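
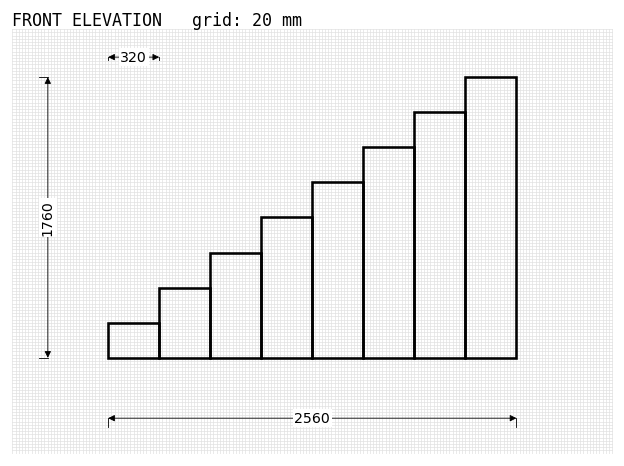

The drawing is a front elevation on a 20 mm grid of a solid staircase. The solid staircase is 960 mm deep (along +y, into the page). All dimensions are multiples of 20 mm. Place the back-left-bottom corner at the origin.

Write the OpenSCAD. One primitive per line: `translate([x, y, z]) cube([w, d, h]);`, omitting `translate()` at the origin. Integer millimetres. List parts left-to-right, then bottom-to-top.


cube([320, 960, 220]);
translate([320, 0, 0]) cube([320, 960, 440]);
translate([640, 0, 0]) cube([320, 960, 660]);
translate([960, 0, 0]) cube([320, 960, 880]);
translate([1280, 0, 0]) cube([320, 960, 1100]);
translate([1600, 0, 0]) cube([320, 960, 1320]);
translate([1920, 0, 0]) cube([320, 960, 1540]);
translate([2240, 0, 0]) cube([320, 960, 1760]);


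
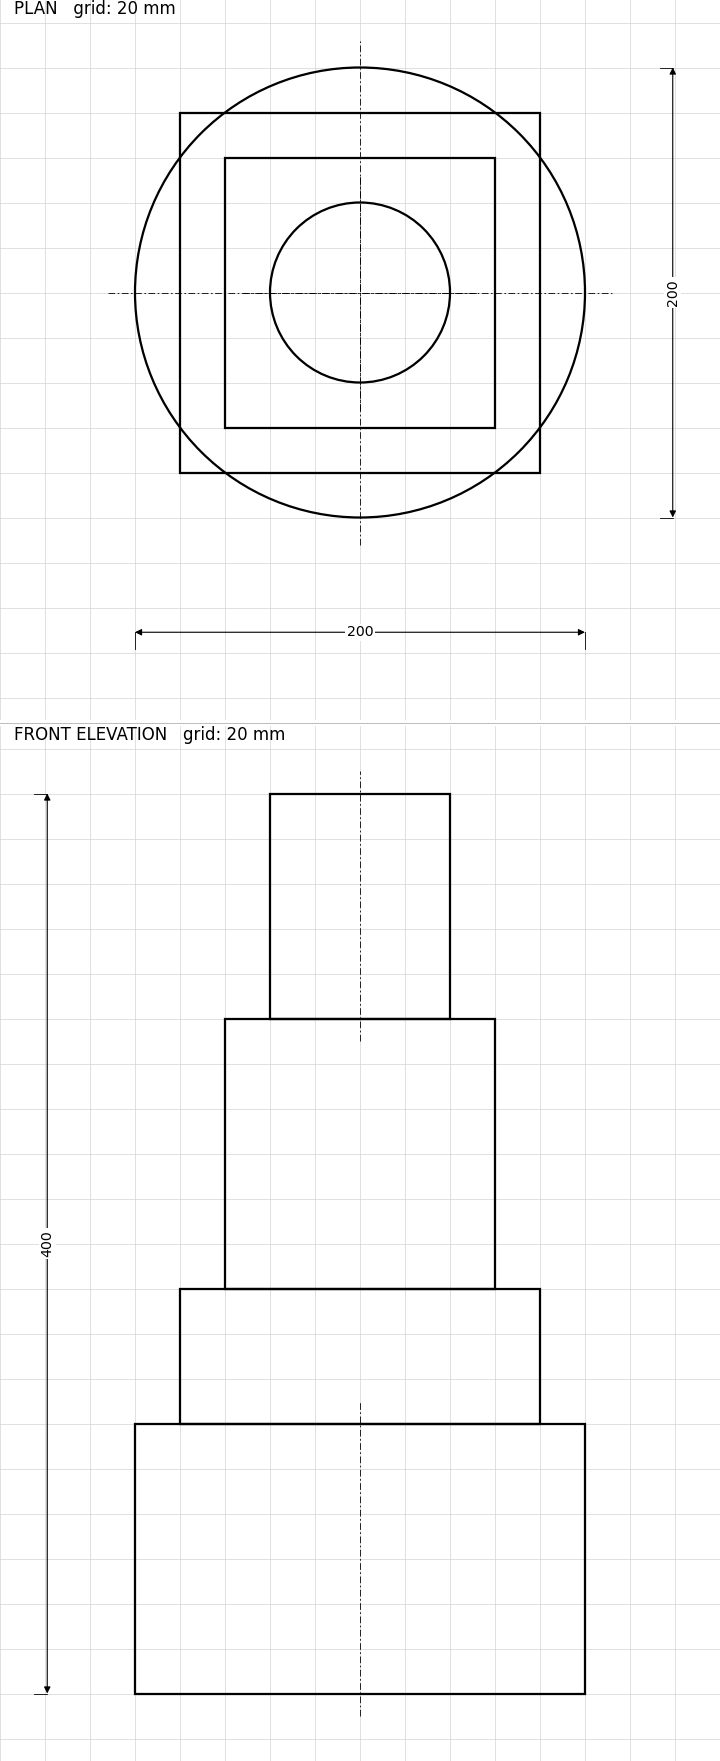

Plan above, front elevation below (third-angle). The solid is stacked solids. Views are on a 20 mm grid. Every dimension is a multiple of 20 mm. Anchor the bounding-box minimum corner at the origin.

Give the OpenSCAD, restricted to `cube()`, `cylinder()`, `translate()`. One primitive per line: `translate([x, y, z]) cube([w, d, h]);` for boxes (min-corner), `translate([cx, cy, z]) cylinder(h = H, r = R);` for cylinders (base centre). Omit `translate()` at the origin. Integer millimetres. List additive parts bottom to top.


translate([100, 100, 0]) cylinder(h = 120, r = 100);
translate([20, 20, 120]) cube([160, 160, 60]);
translate([40, 40, 180]) cube([120, 120, 120]);
translate([100, 100, 300]) cylinder(h = 100, r = 40);


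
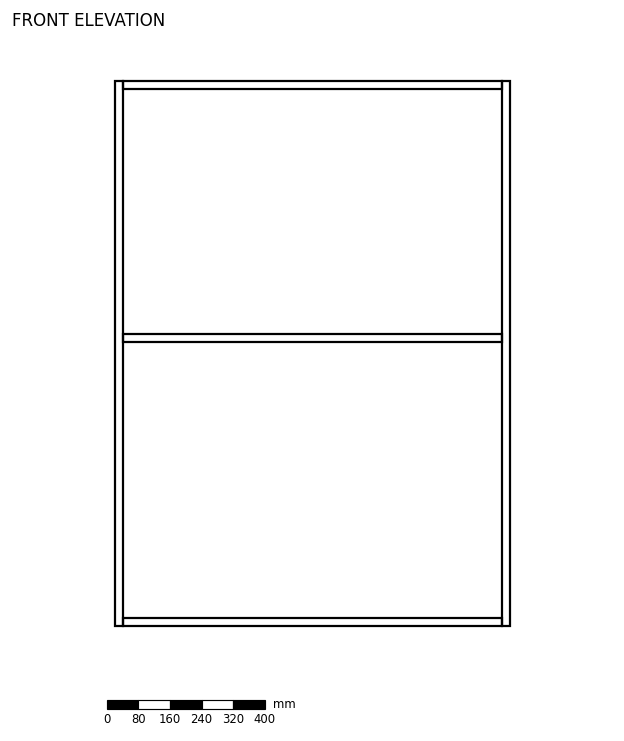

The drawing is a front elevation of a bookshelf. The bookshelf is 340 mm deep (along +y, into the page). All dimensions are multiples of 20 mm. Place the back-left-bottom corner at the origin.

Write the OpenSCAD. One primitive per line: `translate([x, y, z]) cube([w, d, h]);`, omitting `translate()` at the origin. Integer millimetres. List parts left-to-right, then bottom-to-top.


cube([20, 340, 1380]);
translate([20, 0, 0]) cube([960, 340, 20]);
translate([20, 0, 720]) cube([960, 340, 20]);
translate([20, 0, 1360]) cube([960, 340, 20]);
translate([980, 0, 0]) cube([20, 340, 1380]);


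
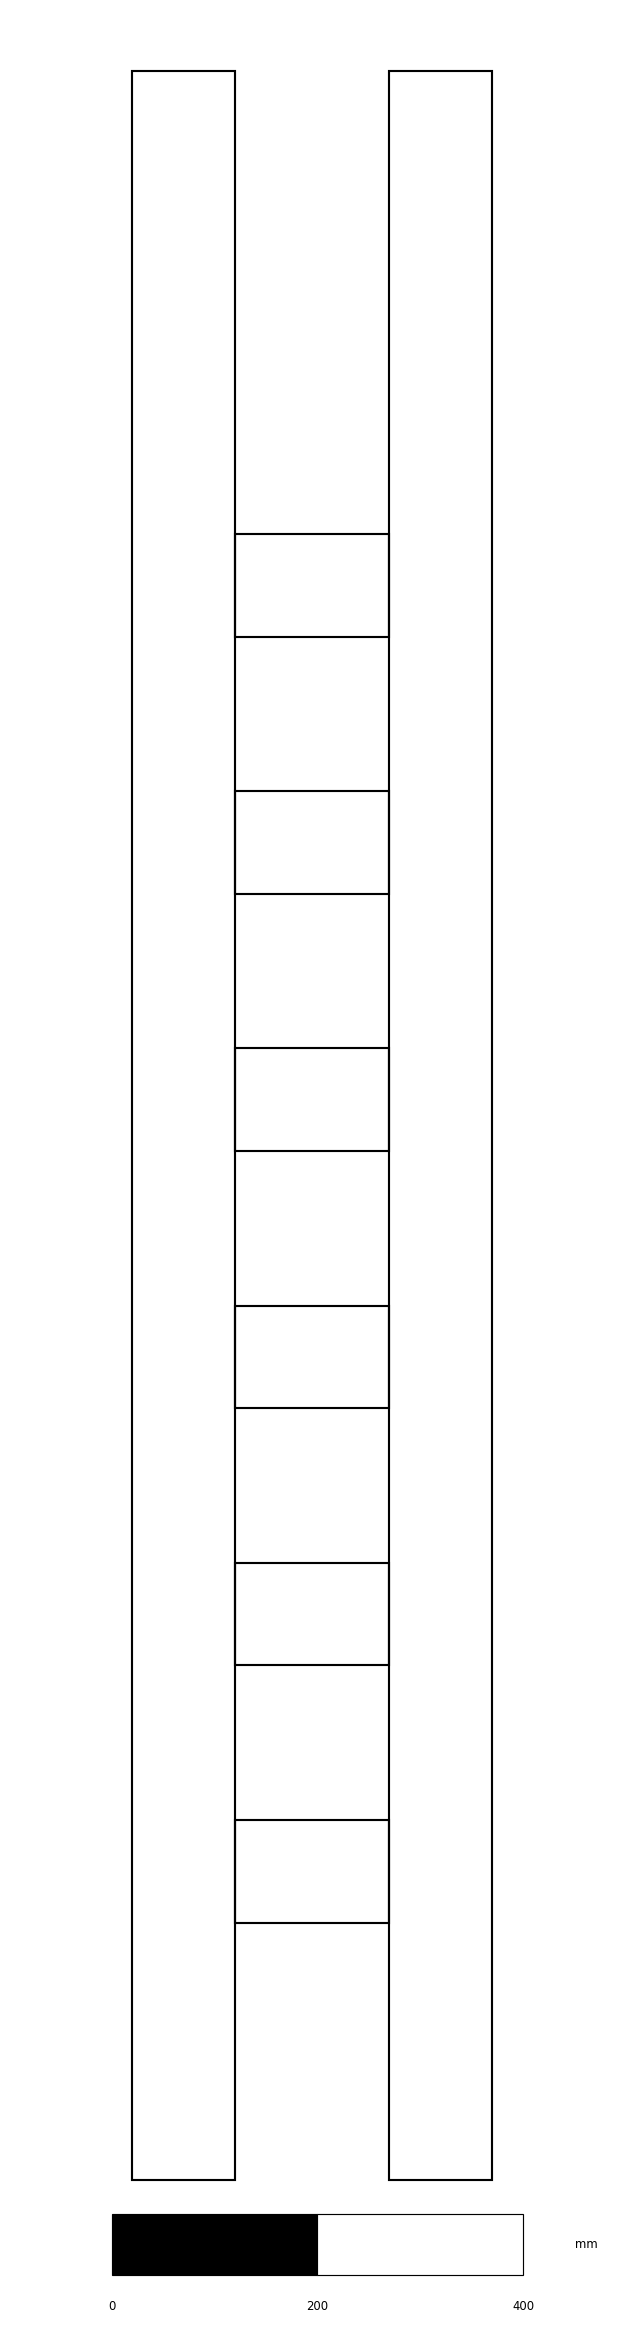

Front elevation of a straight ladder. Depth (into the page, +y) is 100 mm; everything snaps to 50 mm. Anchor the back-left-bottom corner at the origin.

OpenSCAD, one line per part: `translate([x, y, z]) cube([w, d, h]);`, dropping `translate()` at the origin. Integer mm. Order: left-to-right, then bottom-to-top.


cube([100, 100, 2050]);
translate([100, 0, 250]) cube([150, 100, 100]);
translate([100, 0, 500]) cube([150, 100, 100]);
translate([100, 0, 750]) cube([150, 100, 100]);
translate([100, 0, 1000]) cube([150, 100, 100]);
translate([100, 0, 1250]) cube([150, 100, 100]);
translate([100, 0, 1500]) cube([150, 100, 100]);
translate([250, 0, 0]) cube([100, 100, 2050]);


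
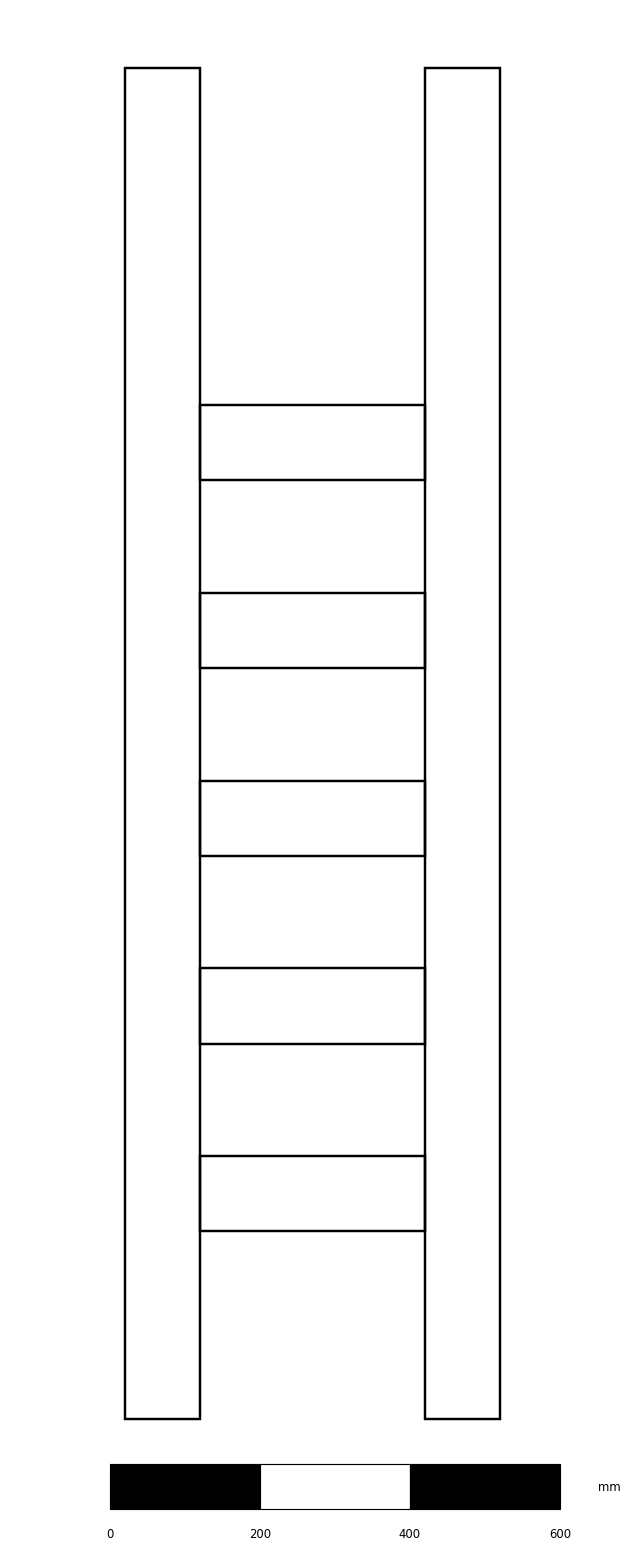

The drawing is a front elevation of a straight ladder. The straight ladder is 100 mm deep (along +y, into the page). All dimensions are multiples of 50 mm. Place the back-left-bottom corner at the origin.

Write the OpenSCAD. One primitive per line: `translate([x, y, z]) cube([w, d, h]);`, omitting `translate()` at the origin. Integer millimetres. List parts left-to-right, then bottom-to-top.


cube([100, 100, 1800]);
translate([100, 0, 250]) cube([300, 100, 100]);
translate([100, 0, 500]) cube([300, 100, 100]);
translate([100, 0, 750]) cube([300, 100, 100]);
translate([100, 0, 1000]) cube([300, 100, 100]);
translate([100, 0, 1250]) cube([300, 100, 100]);
translate([400, 0, 0]) cube([100, 100, 1800]);


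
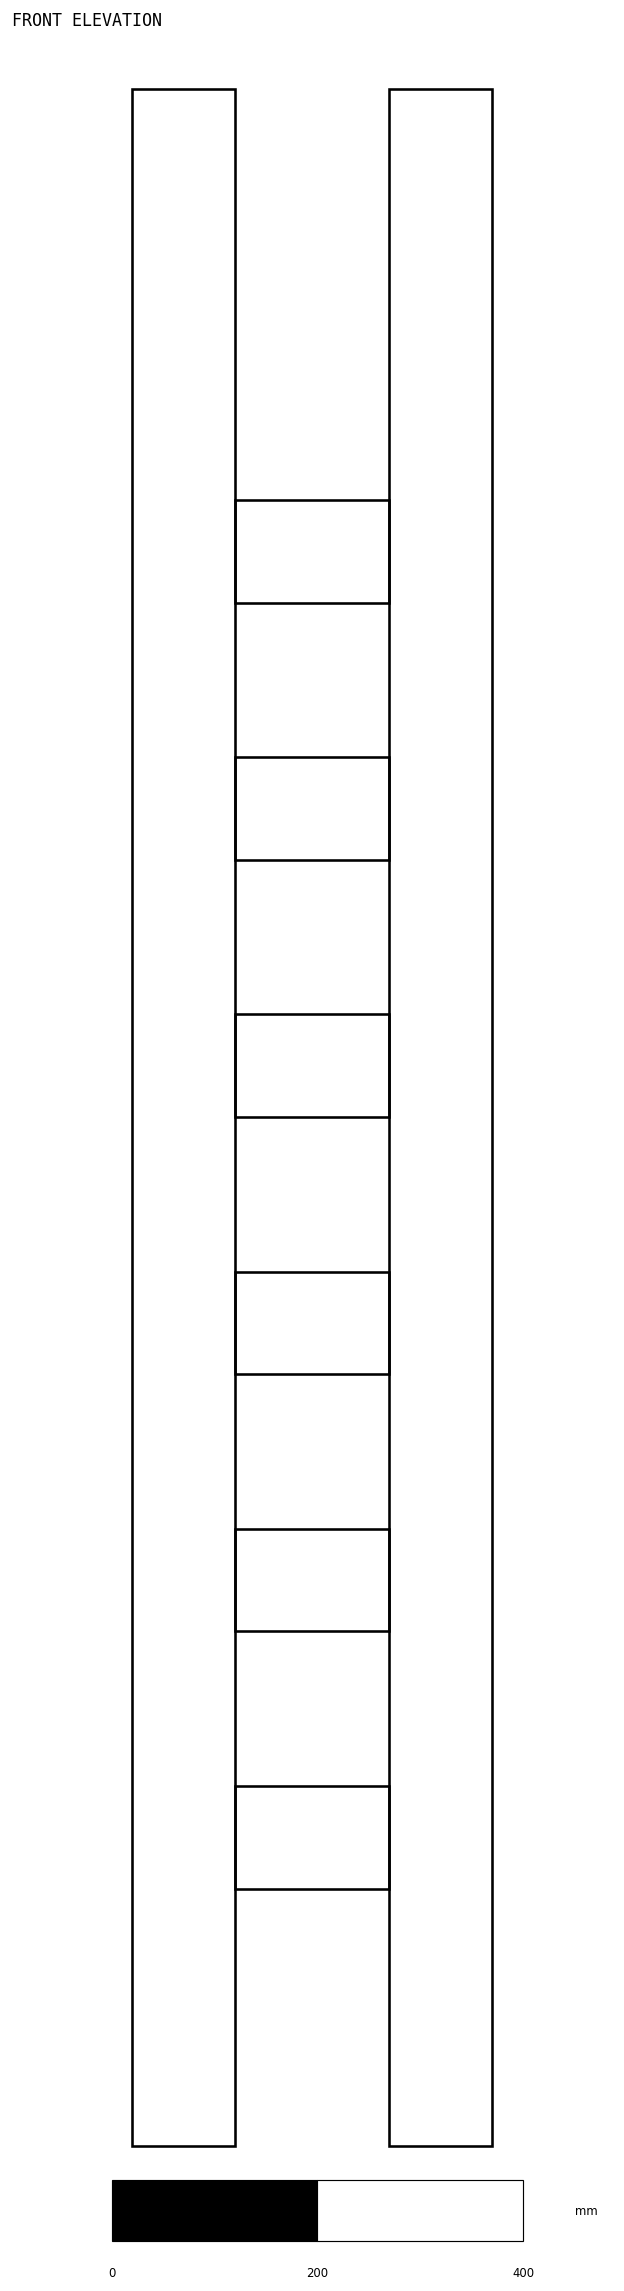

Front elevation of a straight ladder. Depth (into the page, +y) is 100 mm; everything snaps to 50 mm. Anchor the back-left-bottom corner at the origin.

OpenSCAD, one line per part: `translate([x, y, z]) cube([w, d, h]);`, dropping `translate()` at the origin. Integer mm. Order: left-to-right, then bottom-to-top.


cube([100, 100, 2000]);
translate([100, 0, 250]) cube([150, 100, 100]);
translate([100, 0, 500]) cube([150, 100, 100]);
translate([100, 0, 750]) cube([150, 100, 100]);
translate([100, 0, 1000]) cube([150, 100, 100]);
translate([100, 0, 1250]) cube([150, 100, 100]);
translate([100, 0, 1500]) cube([150, 100, 100]);
translate([250, 0, 0]) cube([100, 100, 2000]);


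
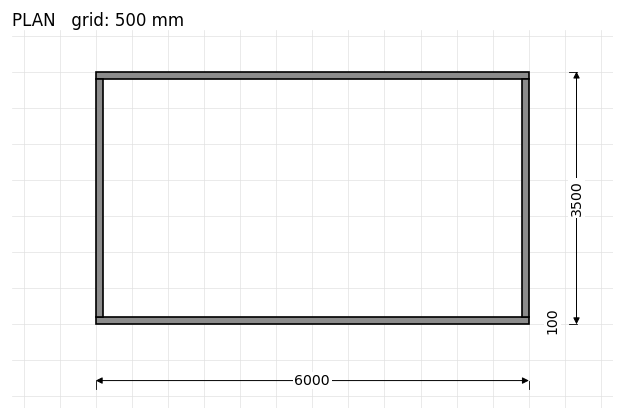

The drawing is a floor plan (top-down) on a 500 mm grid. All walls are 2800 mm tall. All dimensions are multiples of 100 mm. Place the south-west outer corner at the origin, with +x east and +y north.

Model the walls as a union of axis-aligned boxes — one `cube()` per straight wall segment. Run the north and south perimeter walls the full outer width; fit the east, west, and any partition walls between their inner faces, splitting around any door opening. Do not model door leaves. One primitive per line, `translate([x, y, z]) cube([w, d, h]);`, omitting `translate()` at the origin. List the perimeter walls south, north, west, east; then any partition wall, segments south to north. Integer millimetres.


cube([6000, 100, 2800]);
translate([0, 3400, 0]) cube([6000, 100, 2800]);
translate([0, 100, 0]) cube([100, 3300, 2800]);
translate([5900, 100, 0]) cube([100, 3300, 2800]);


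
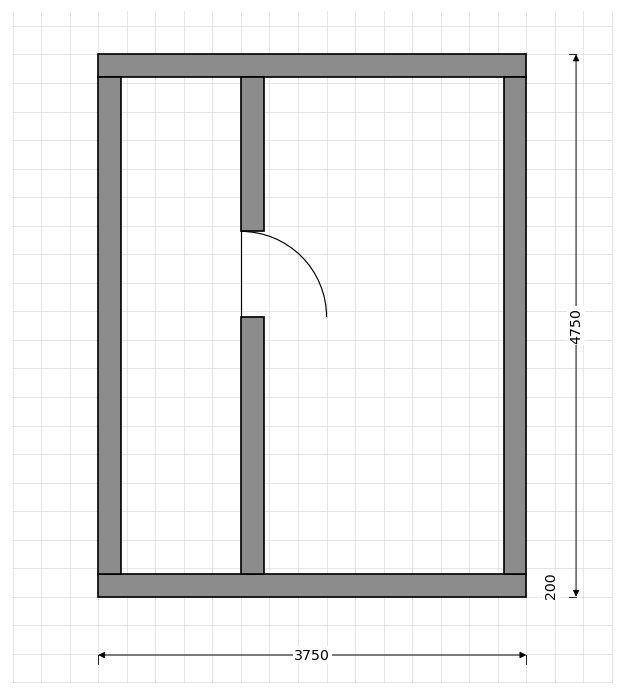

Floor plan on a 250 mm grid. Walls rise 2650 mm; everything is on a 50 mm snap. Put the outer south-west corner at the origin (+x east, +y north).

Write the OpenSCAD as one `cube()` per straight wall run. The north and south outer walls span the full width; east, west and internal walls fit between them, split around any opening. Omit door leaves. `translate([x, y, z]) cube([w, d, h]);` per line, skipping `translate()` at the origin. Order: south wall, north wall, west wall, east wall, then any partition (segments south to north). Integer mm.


cube([3750, 200, 2650]);
translate([0, 4550, 0]) cube([3750, 200, 2650]);
translate([0, 200, 0]) cube([200, 4350, 2650]);
translate([3550, 200, 0]) cube([200, 4350, 2650]);
translate([1250, 200, 0]) cube([200, 2250, 2650]);
translate([1250, 3200, 0]) cube([200, 1350, 2650]);


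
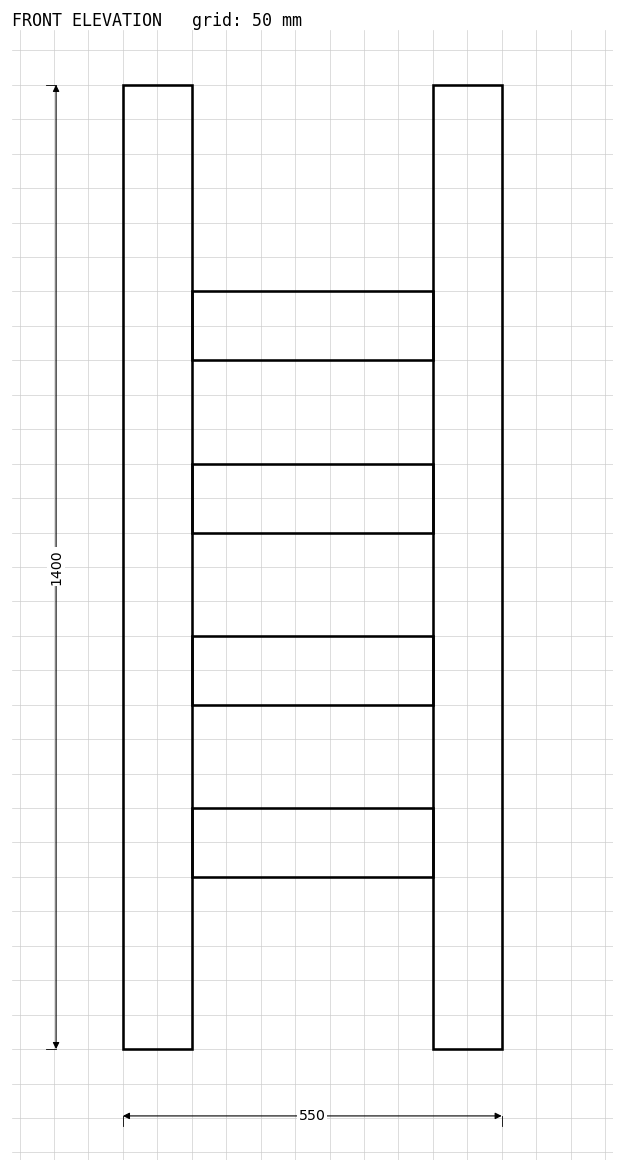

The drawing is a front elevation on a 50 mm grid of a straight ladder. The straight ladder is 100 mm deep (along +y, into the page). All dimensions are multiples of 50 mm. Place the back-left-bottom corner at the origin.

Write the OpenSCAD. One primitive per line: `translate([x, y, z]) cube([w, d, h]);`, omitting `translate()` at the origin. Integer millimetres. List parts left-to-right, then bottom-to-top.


cube([100, 100, 1400]);
translate([100, 0, 250]) cube([350, 100, 100]);
translate([100, 0, 500]) cube([350, 100, 100]);
translate([100, 0, 750]) cube([350, 100, 100]);
translate([100, 0, 1000]) cube([350, 100, 100]);
translate([450, 0, 0]) cube([100, 100, 1400]);


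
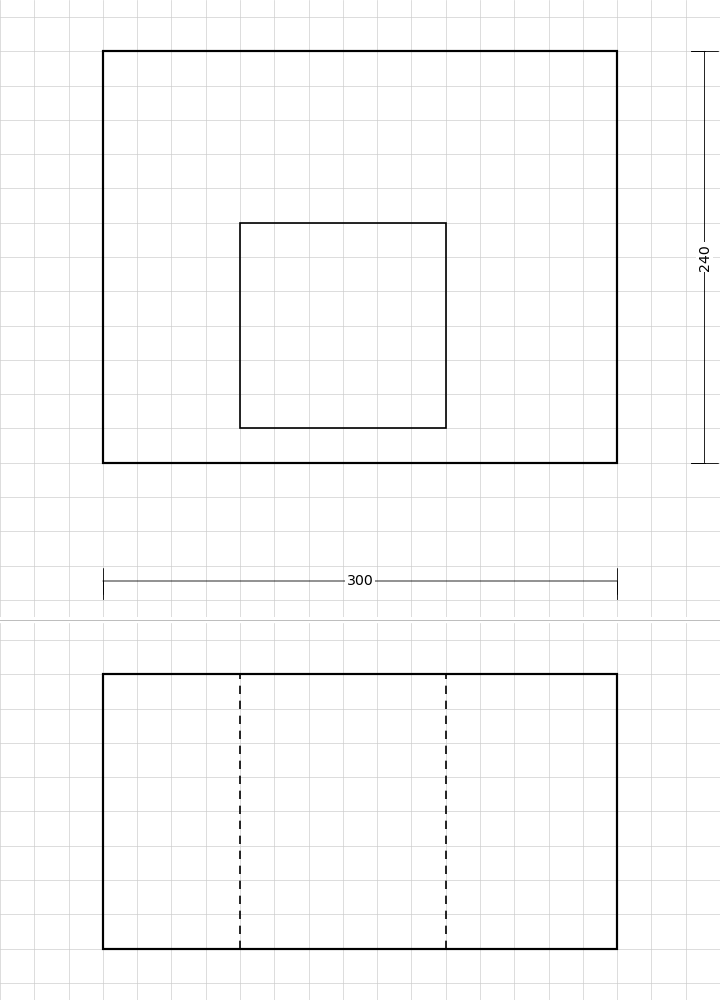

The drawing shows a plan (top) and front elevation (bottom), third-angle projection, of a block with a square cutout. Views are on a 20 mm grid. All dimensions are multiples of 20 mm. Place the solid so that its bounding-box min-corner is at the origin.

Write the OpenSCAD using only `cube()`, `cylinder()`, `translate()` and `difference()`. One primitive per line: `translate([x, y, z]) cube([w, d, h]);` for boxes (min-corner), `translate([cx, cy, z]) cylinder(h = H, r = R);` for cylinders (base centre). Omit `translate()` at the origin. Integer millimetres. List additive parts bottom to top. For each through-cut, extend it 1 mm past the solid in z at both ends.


difference() {
  cube([300, 240, 160]);
  translate([80, 20, -1]) cube([120, 120, 162]);
}


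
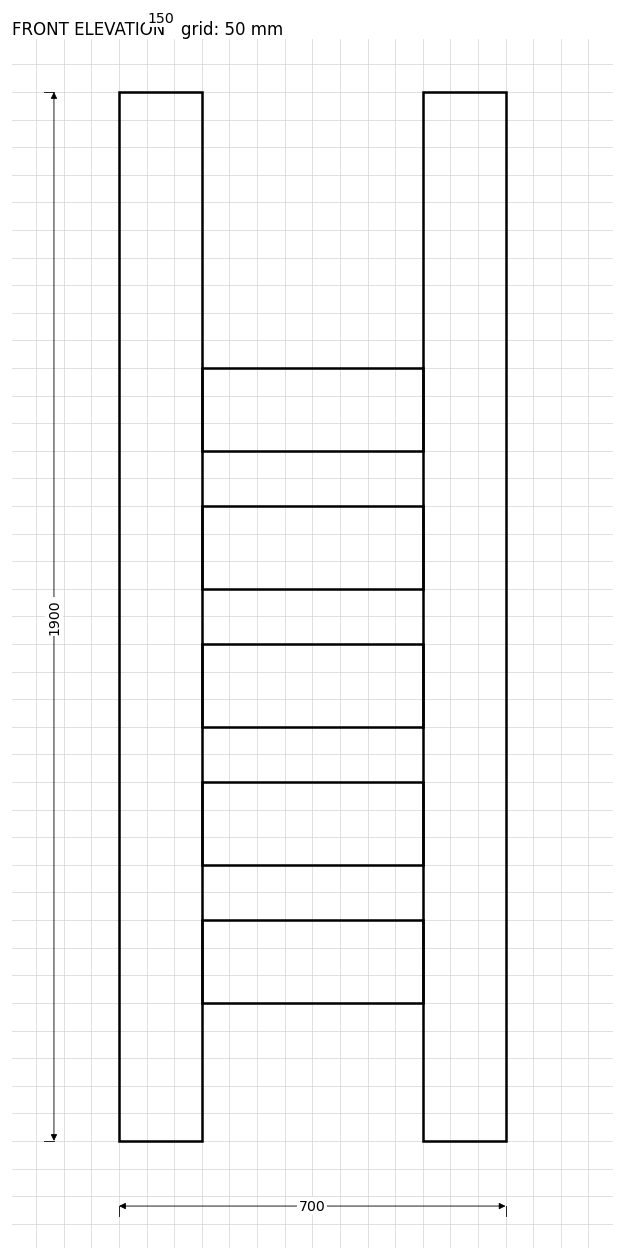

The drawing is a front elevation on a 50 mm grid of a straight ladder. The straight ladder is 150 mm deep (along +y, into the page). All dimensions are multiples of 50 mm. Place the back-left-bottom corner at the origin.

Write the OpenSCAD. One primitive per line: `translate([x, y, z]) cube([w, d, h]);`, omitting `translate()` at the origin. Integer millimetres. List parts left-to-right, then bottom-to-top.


cube([150, 150, 1900]);
translate([150, 0, 250]) cube([400, 150, 150]);
translate([150, 0, 500]) cube([400, 150, 150]);
translate([150, 0, 750]) cube([400, 150, 150]);
translate([150, 0, 1000]) cube([400, 150, 150]);
translate([150, 0, 1250]) cube([400, 150, 150]);
translate([550, 0, 0]) cube([150, 150, 1900]);


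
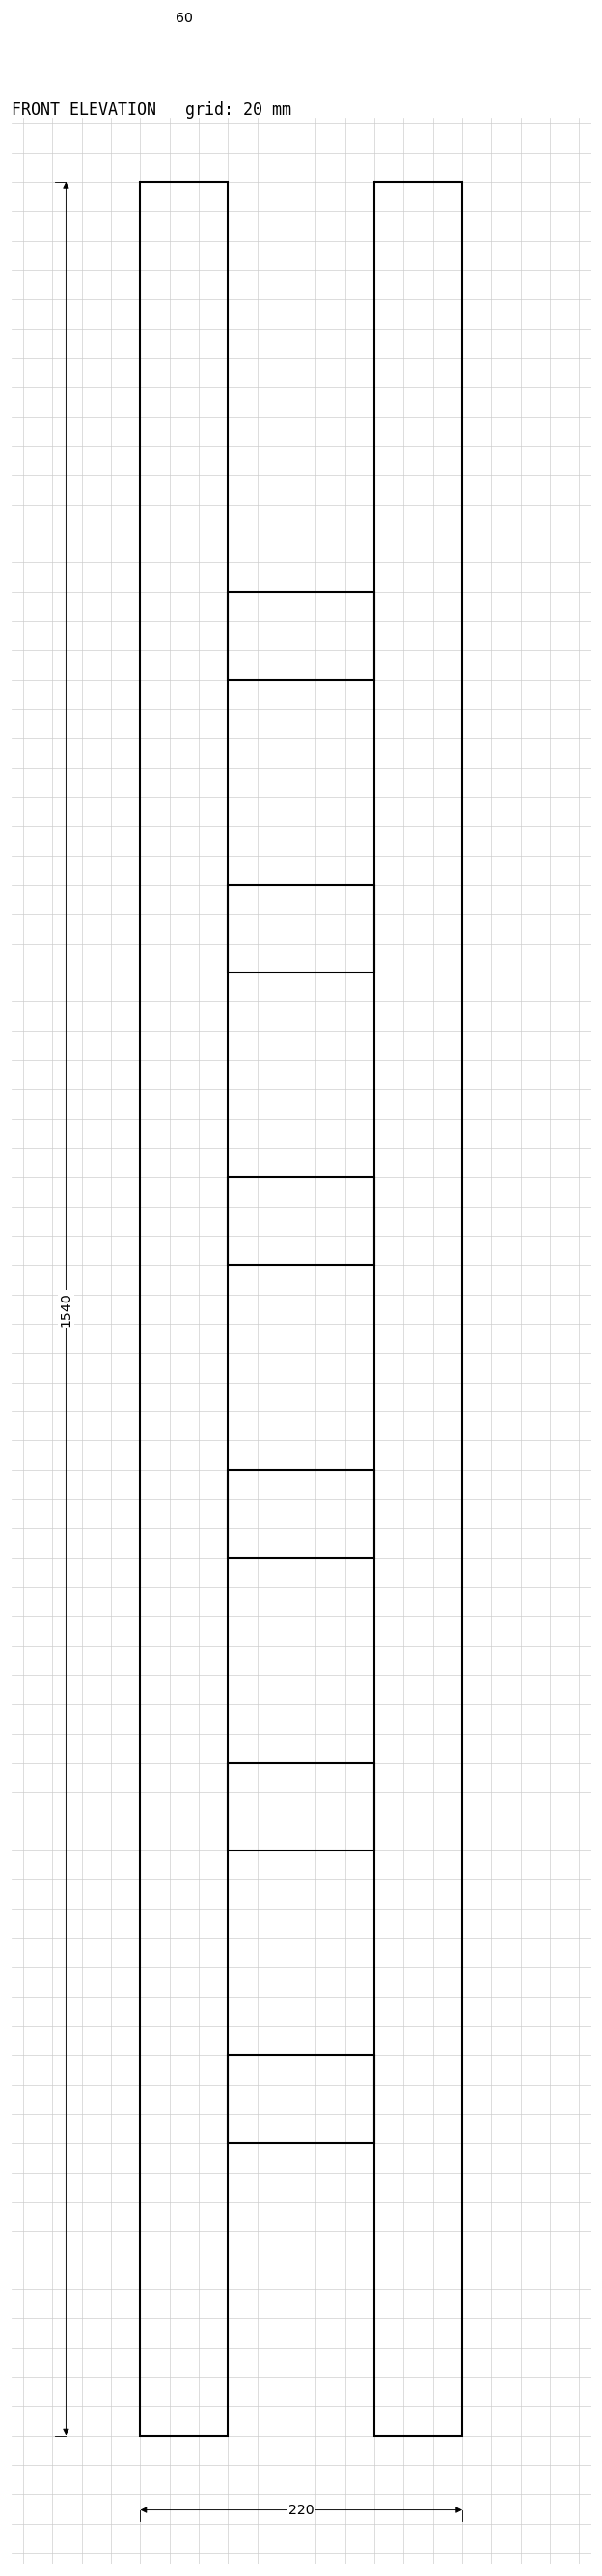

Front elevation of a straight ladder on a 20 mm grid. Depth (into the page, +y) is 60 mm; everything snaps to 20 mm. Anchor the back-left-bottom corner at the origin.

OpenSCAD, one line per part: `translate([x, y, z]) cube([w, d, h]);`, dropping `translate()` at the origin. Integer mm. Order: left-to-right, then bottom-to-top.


cube([60, 60, 1540]);
translate([60, 0, 200]) cube([100, 60, 60]);
translate([60, 0, 400]) cube([100, 60, 60]);
translate([60, 0, 600]) cube([100, 60, 60]);
translate([60, 0, 800]) cube([100, 60, 60]);
translate([60, 0, 1000]) cube([100, 60, 60]);
translate([60, 0, 1200]) cube([100, 60, 60]);
translate([160, 0, 0]) cube([60, 60, 1540]);


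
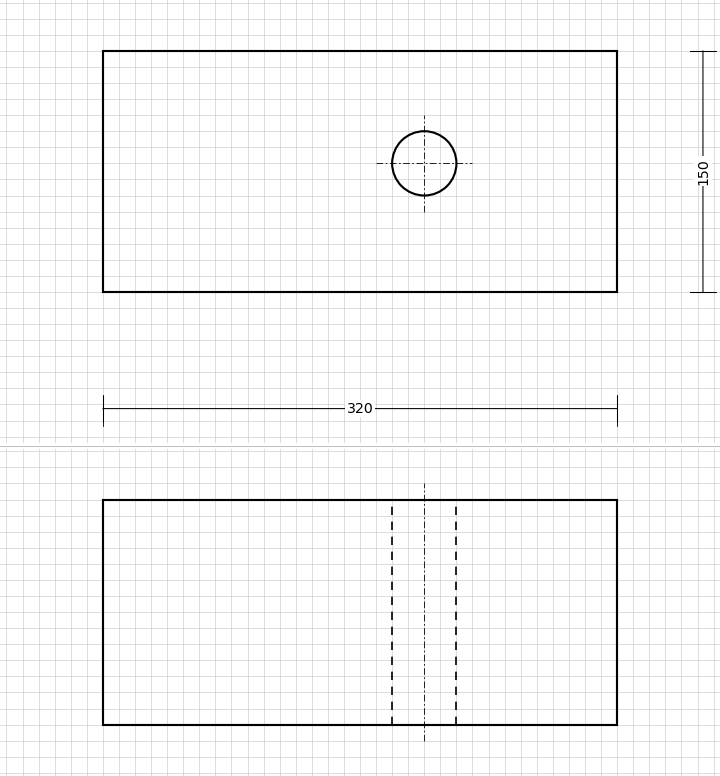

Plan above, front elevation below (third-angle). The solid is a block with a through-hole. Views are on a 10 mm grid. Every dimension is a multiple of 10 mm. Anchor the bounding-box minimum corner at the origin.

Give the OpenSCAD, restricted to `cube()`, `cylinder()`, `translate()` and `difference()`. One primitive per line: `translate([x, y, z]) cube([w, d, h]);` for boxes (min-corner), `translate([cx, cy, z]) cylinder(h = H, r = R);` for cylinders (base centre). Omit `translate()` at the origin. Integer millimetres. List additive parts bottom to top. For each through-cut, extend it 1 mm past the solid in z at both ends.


difference() {
  cube([320, 150, 140]);
  translate([200, 80, -1]) cylinder(h = 142, r = 20);
}


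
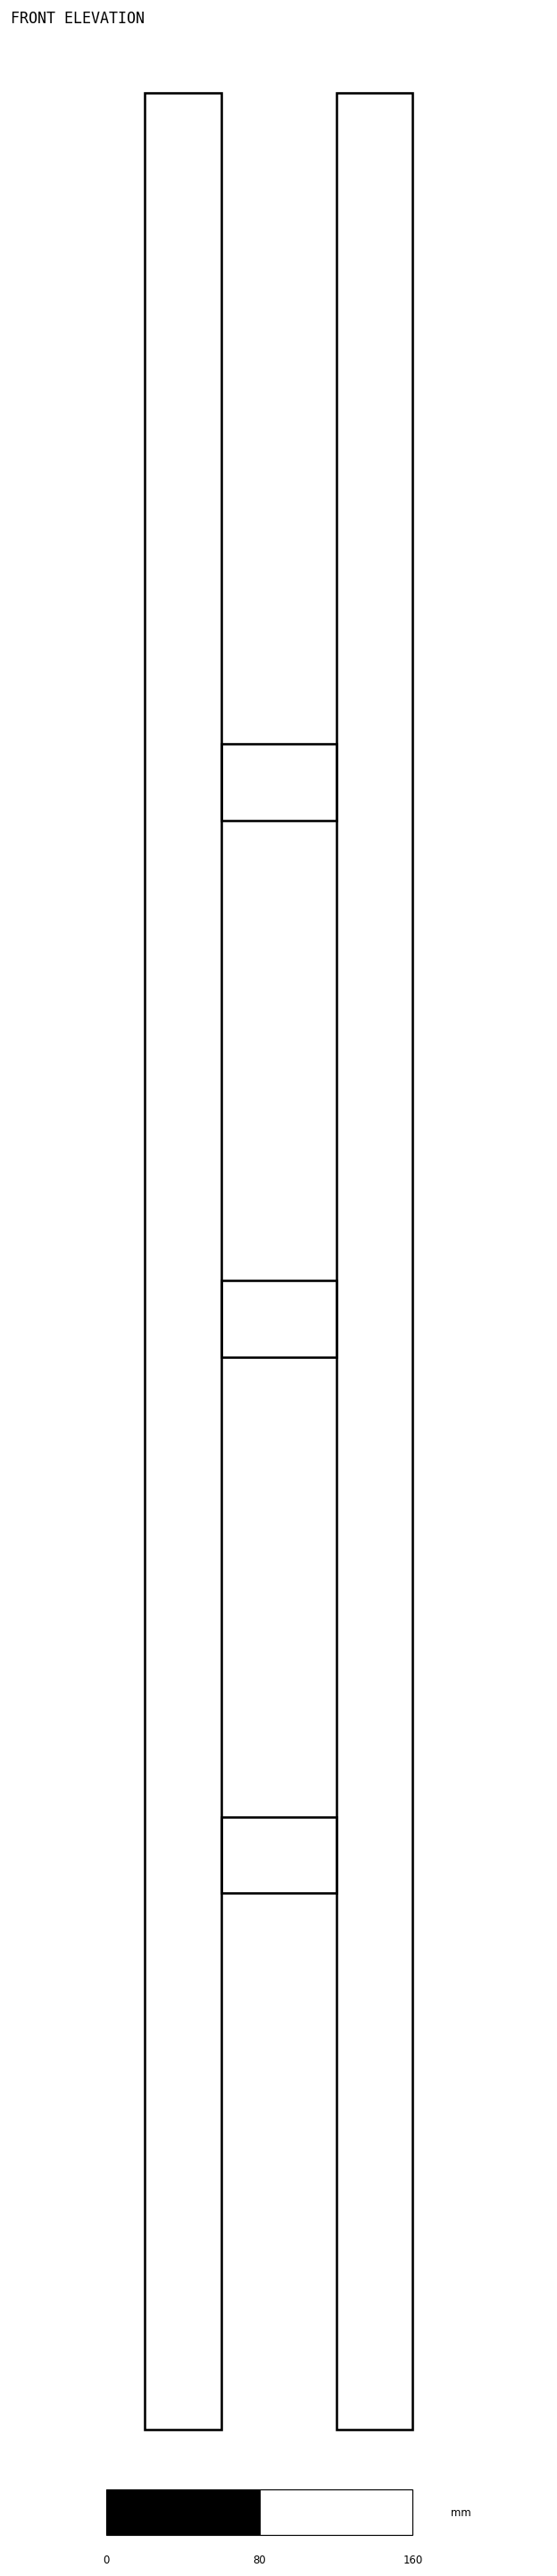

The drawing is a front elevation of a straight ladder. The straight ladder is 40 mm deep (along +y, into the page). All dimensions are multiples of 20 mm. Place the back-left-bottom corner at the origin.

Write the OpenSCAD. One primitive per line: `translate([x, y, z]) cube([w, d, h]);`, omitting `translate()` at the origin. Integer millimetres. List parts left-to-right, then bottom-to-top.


cube([40, 40, 1220]);
translate([40, 0, 280]) cube([60, 40, 40]);
translate([40, 0, 560]) cube([60, 40, 40]);
translate([40, 0, 840]) cube([60, 40, 40]);
translate([100, 0, 0]) cube([40, 40, 1220]);


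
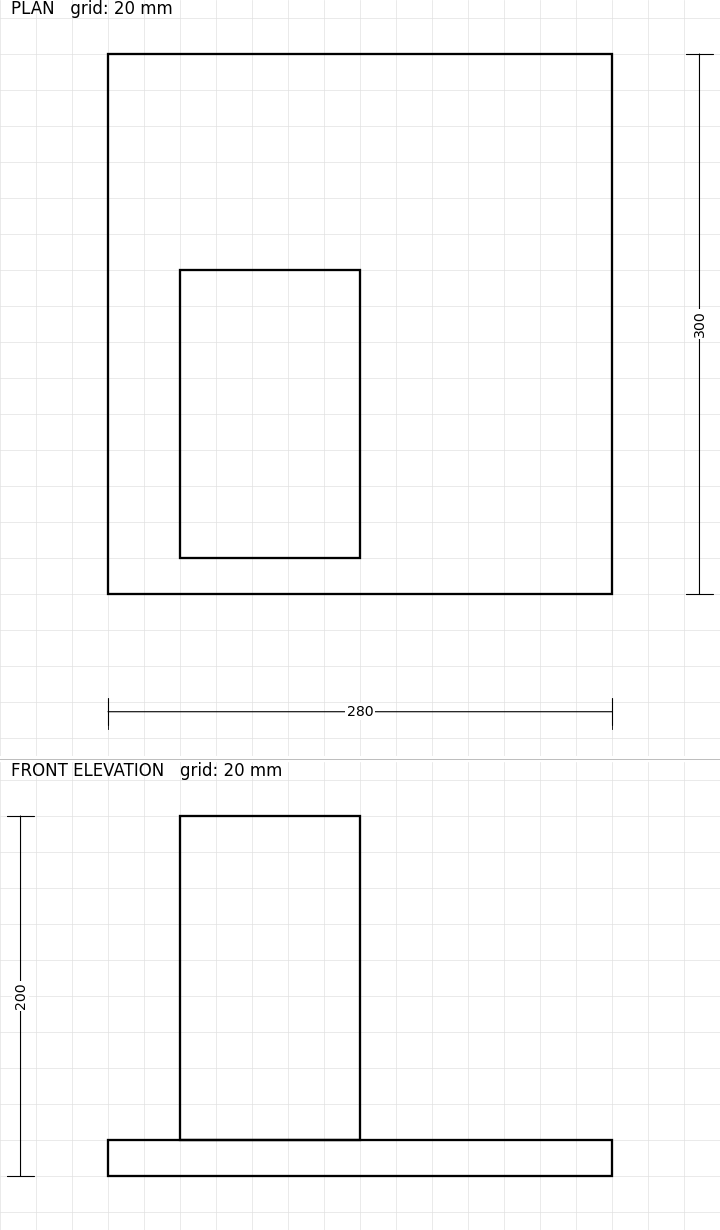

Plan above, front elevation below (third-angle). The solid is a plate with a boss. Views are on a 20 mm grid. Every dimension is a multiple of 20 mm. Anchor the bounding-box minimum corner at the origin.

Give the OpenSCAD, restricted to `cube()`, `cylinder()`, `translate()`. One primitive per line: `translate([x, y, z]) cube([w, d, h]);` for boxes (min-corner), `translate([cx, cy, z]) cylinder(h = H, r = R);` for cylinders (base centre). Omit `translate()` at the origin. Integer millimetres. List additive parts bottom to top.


cube([280, 300, 20]);
translate([40, 20, 20]) cube([100, 160, 180]);


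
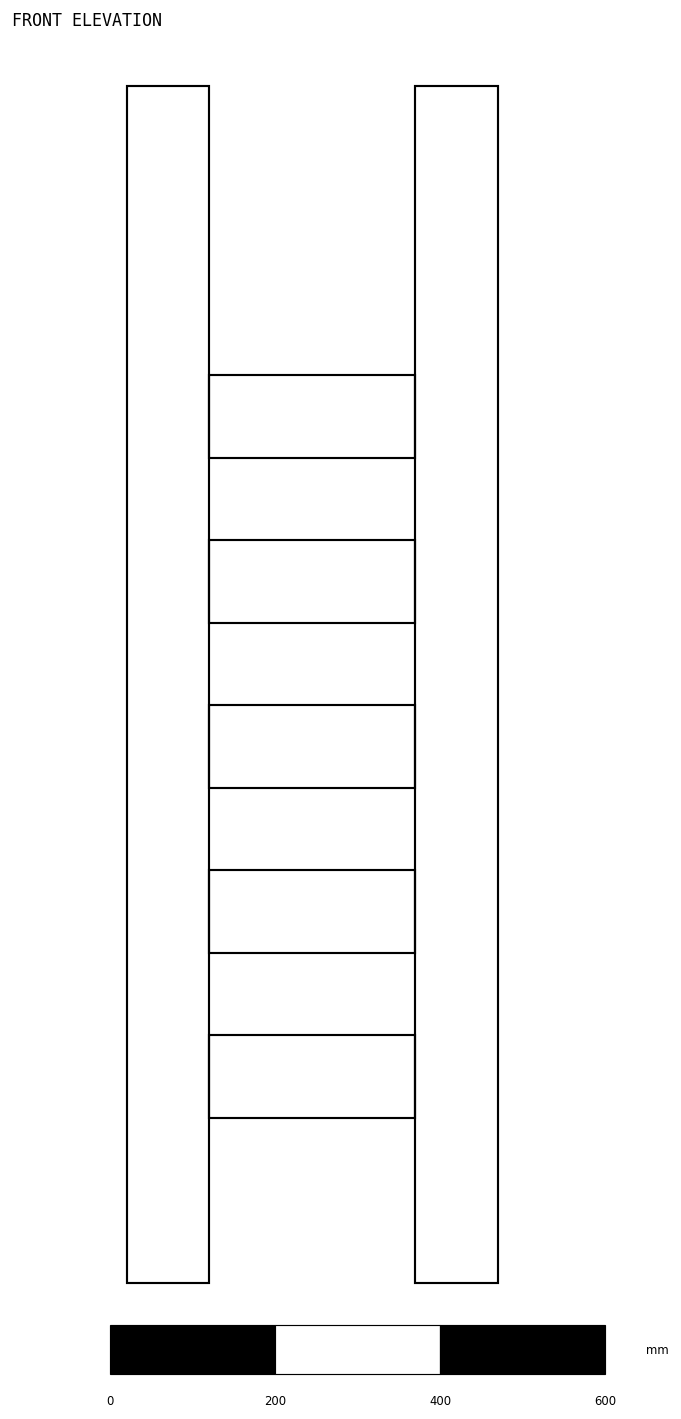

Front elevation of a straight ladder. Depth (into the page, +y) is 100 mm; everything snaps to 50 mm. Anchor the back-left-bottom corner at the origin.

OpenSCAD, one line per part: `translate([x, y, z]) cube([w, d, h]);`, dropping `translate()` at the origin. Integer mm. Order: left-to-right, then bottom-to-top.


cube([100, 100, 1450]);
translate([100, 0, 200]) cube([250, 100, 100]);
translate([100, 0, 400]) cube([250, 100, 100]);
translate([100, 0, 600]) cube([250, 100, 100]);
translate([100, 0, 800]) cube([250, 100, 100]);
translate([100, 0, 1000]) cube([250, 100, 100]);
translate([350, 0, 0]) cube([100, 100, 1450]);


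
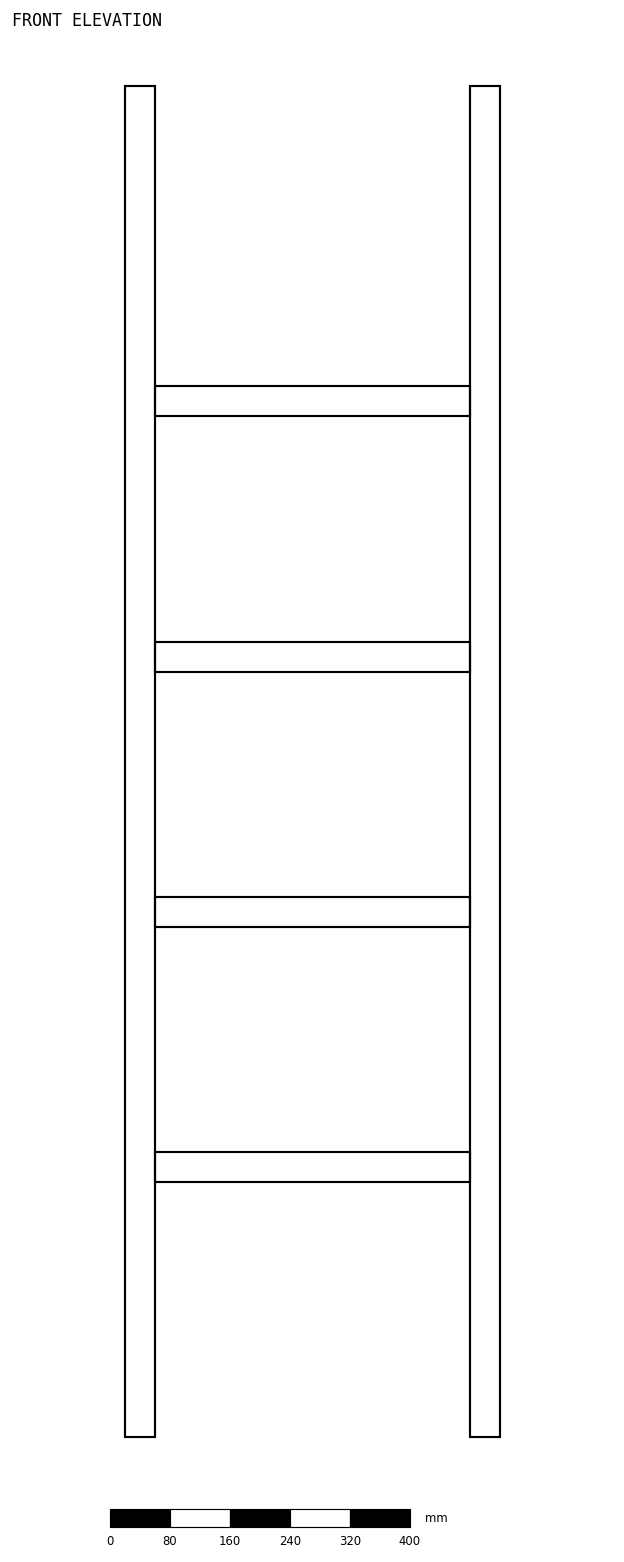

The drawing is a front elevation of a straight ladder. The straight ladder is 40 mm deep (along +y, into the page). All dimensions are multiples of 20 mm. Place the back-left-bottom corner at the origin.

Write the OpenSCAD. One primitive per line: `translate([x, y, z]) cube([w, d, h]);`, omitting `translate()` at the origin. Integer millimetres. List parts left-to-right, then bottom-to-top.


cube([40, 40, 1800]);
translate([40, 0, 340]) cube([420, 40, 40]);
translate([40, 0, 680]) cube([420, 40, 40]);
translate([40, 0, 1020]) cube([420, 40, 40]);
translate([40, 0, 1360]) cube([420, 40, 40]);
translate([460, 0, 0]) cube([40, 40, 1800]);


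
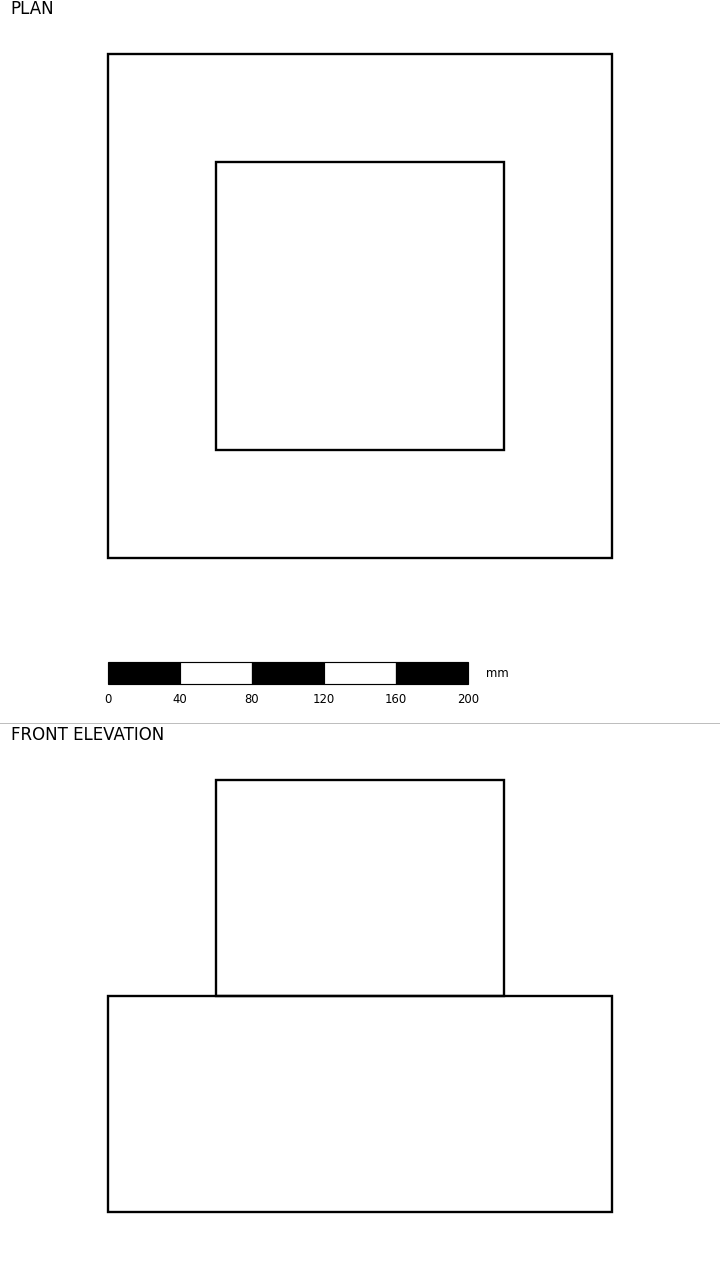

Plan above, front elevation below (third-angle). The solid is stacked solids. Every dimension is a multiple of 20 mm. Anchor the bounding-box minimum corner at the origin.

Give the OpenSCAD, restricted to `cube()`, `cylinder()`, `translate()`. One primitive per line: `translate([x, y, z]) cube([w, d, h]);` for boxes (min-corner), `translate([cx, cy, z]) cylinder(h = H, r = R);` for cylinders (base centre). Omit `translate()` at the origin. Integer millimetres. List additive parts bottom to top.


cube([280, 280, 120]);
translate([60, 60, 120]) cube([160, 160, 120]);


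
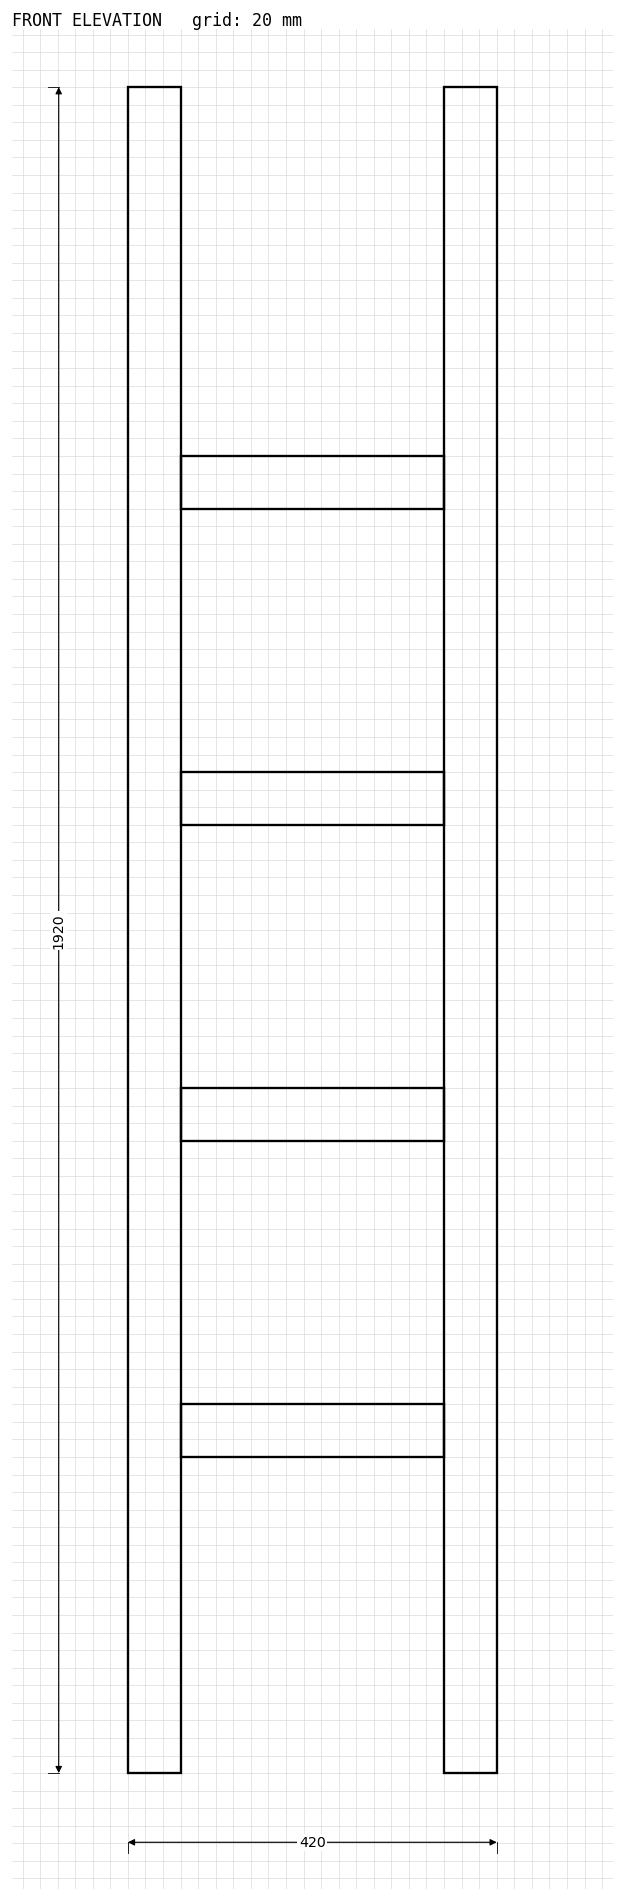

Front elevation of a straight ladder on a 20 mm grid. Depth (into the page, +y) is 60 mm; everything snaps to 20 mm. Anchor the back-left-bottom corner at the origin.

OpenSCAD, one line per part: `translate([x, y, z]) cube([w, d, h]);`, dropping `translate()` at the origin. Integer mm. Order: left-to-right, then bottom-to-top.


cube([60, 60, 1920]);
translate([60, 0, 360]) cube([300, 60, 60]);
translate([60, 0, 720]) cube([300, 60, 60]);
translate([60, 0, 1080]) cube([300, 60, 60]);
translate([60, 0, 1440]) cube([300, 60, 60]);
translate([360, 0, 0]) cube([60, 60, 1920]);


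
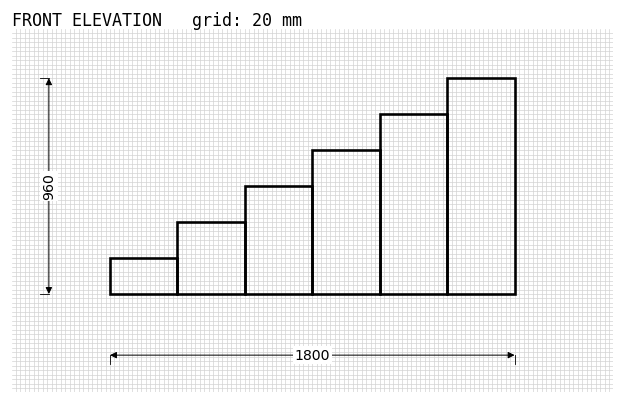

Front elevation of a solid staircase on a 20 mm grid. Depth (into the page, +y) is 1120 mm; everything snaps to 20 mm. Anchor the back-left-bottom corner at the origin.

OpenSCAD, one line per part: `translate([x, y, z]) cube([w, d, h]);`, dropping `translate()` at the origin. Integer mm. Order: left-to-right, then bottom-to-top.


cube([300, 1120, 160]);
translate([300, 0, 0]) cube([300, 1120, 320]);
translate([600, 0, 0]) cube([300, 1120, 480]);
translate([900, 0, 0]) cube([300, 1120, 640]);
translate([1200, 0, 0]) cube([300, 1120, 800]);
translate([1500, 0, 0]) cube([300, 1120, 960]);


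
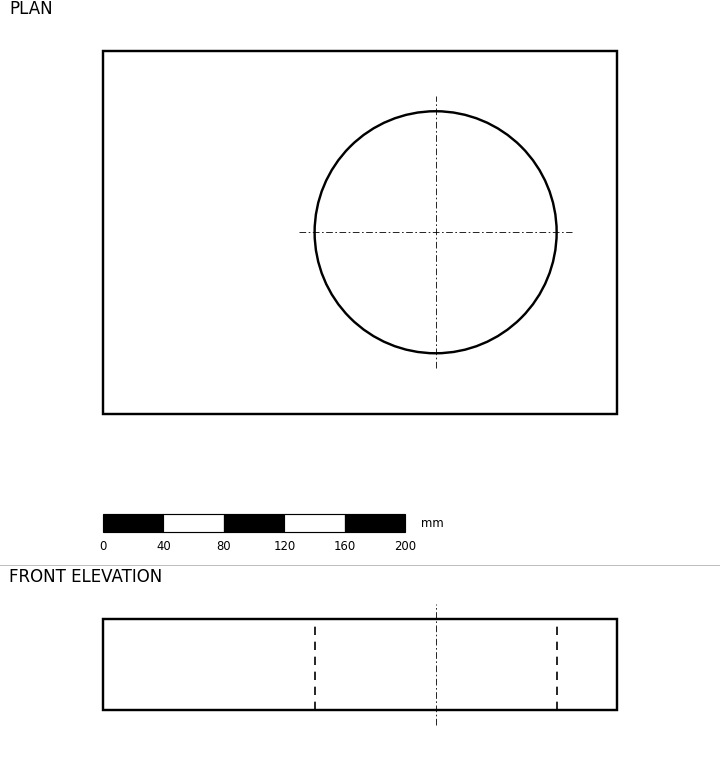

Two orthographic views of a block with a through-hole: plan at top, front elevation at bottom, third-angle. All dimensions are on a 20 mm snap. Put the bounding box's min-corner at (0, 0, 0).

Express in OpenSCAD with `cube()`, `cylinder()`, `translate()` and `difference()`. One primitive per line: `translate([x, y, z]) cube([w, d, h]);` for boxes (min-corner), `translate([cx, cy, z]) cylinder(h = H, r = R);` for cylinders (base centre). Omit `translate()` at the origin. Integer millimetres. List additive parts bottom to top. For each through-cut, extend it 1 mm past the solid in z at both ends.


difference() {
  cube([340, 240, 60]);
  translate([220, 120, -1]) cylinder(h = 62, r = 80);
}


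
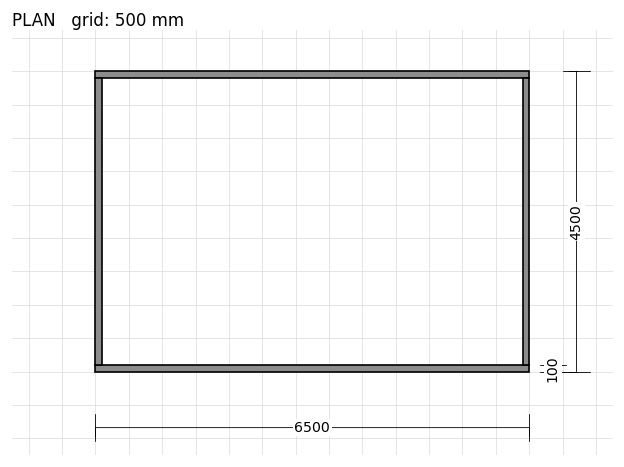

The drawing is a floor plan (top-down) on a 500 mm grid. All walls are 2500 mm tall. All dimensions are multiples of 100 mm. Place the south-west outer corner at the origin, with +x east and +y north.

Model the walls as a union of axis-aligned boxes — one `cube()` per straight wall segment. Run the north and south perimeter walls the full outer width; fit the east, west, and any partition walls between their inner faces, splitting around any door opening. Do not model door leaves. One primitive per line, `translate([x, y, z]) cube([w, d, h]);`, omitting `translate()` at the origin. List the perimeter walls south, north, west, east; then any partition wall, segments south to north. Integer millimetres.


cube([6500, 100, 2500]);
translate([0, 4400, 0]) cube([6500, 100, 2500]);
translate([0, 100, 0]) cube([100, 4300, 2500]);
translate([6400, 100, 0]) cube([100, 4300, 2500]);


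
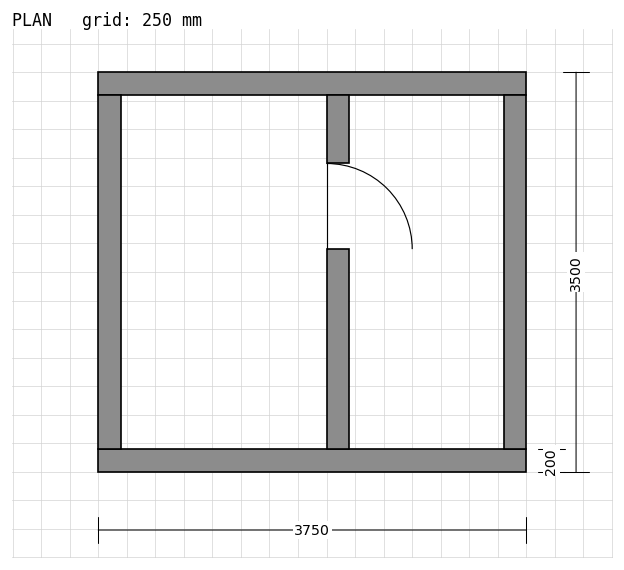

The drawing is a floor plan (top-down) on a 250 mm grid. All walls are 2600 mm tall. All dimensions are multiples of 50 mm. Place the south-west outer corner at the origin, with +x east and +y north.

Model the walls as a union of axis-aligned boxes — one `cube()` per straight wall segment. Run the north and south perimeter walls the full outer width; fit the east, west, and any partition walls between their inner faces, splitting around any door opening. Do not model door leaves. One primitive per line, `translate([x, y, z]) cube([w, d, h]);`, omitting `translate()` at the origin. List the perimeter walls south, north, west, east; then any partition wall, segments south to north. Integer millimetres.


cube([3750, 200, 2600]);
translate([0, 3300, 0]) cube([3750, 200, 2600]);
translate([0, 200, 0]) cube([200, 3100, 2600]);
translate([3550, 200, 0]) cube([200, 3100, 2600]);
translate([2000, 200, 0]) cube([200, 1750, 2600]);
translate([2000, 2700, 0]) cube([200, 600, 2600]);


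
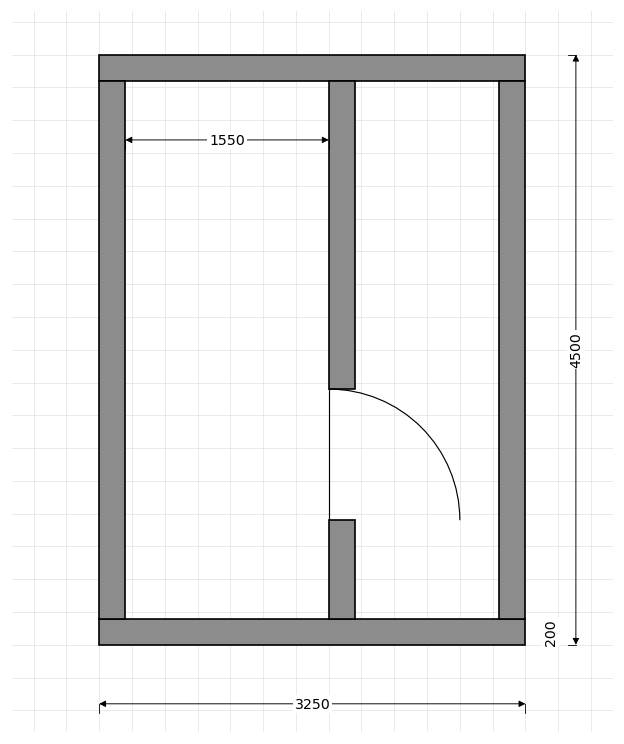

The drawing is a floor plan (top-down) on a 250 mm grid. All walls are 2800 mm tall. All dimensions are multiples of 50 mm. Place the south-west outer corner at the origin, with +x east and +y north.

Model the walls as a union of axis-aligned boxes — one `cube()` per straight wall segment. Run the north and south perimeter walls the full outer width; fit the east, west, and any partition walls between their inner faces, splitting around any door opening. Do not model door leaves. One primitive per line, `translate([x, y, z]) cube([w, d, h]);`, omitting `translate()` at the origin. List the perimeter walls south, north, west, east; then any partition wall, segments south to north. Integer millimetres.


cube([3250, 200, 2800]);
translate([0, 4300, 0]) cube([3250, 200, 2800]);
translate([0, 200, 0]) cube([200, 4100, 2800]);
translate([3050, 200, 0]) cube([200, 4100, 2800]);
translate([1750, 200, 0]) cube([200, 750, 2800]);
translate([1750, 1950, 0]) cube([200, 2350, 2800]);


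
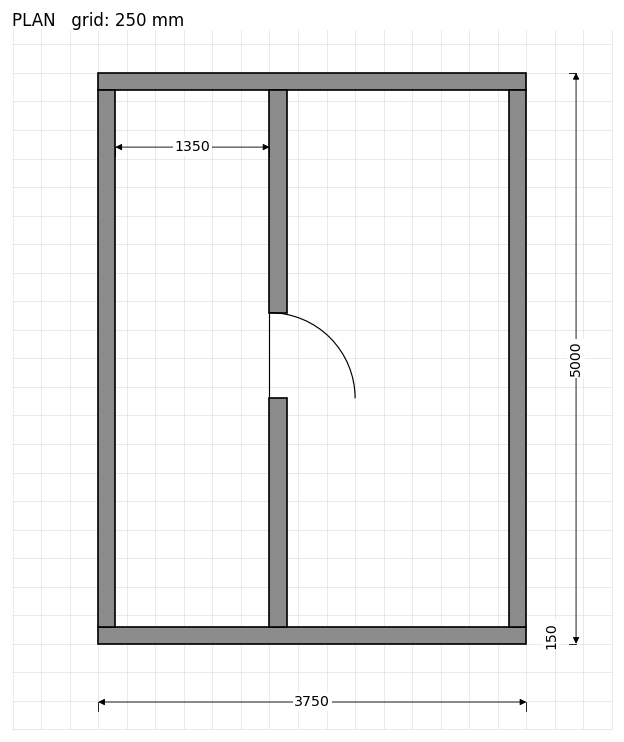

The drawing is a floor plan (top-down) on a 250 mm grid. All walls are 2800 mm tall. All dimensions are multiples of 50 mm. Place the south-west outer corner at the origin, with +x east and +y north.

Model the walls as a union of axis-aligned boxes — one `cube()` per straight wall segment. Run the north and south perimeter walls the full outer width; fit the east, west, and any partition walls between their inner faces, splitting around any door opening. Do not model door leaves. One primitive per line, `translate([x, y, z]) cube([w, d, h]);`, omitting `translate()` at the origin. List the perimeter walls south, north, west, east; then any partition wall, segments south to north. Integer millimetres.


cube([3750, 150, 2800]);
translate([0, 4850, 0]) cube([3750, 150, 2800]);
translate([0, 150, 0]) cube([150, 4700, 2800]);
translate([3600, 150, 0]) cube([150, 4700, 2800]);
translate([1500, 150, 0]) cube([150, 2000, 2800]);
translate([1500, 2900, 0]) cube([150, 1950, 2800]);


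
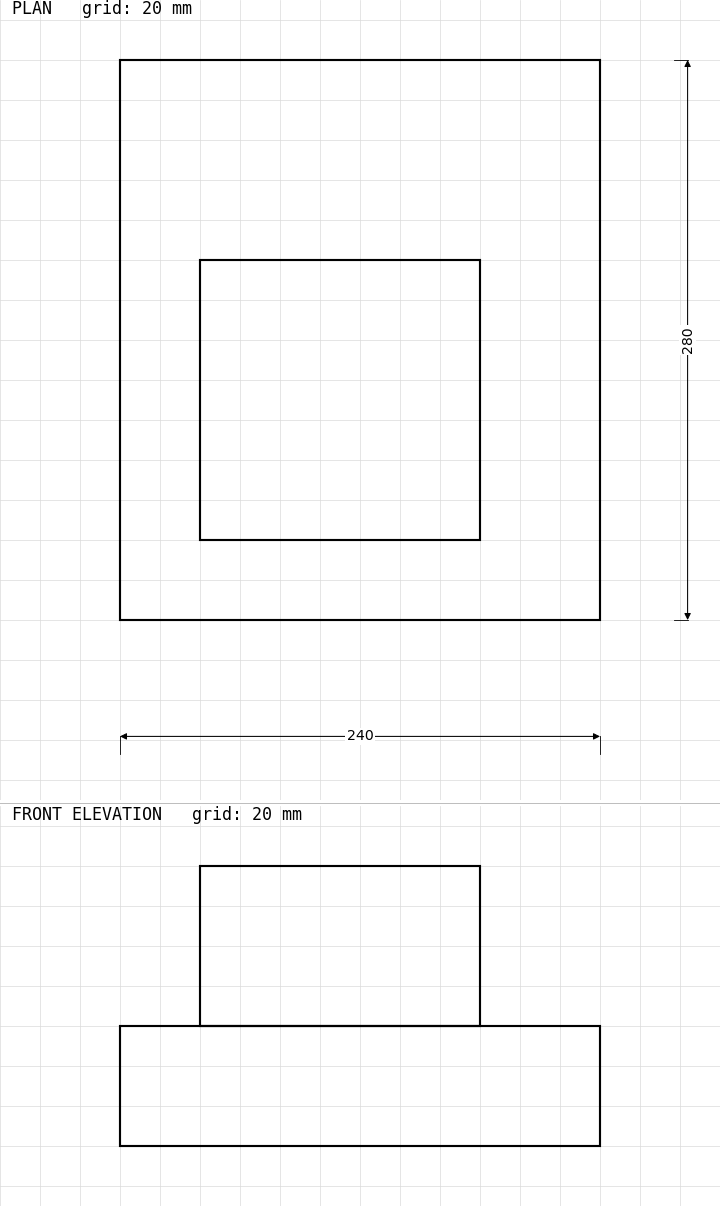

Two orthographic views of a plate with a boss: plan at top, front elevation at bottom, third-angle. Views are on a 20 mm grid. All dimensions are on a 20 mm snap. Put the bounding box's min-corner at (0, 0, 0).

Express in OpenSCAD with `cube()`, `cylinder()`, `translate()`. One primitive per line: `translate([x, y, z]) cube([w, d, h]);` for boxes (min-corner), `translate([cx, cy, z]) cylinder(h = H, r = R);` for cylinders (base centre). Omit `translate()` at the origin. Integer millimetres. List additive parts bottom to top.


cube([240, 280, 60]);
translate([40, 40, 60]) cube([140, 140, 80]);


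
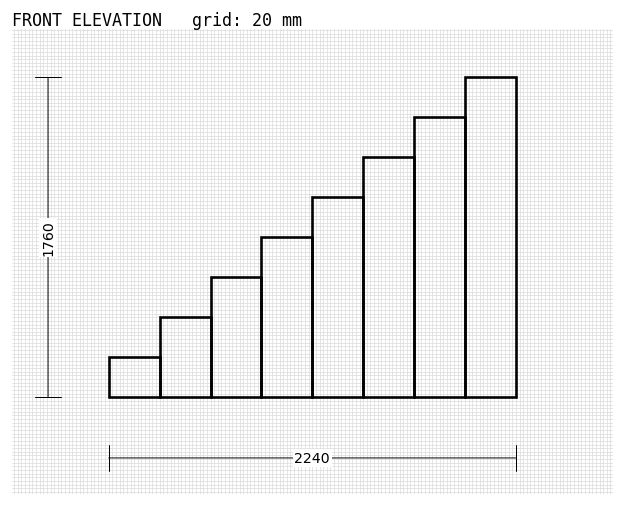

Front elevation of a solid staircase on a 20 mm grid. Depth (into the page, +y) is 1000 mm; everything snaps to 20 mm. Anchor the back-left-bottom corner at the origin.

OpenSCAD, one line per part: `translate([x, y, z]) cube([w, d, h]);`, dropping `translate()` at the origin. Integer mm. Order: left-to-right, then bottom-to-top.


cube([280, 1000, 220]);
translate([280, 0, 0]) cube([280, 1000, 440]);
translate([560, 0, 0]) cube([280, 1000, 660]);
translate([840, 0, 0]) cube([280, 1000, 880]);
translate([1120, 0, 0]) cube([280, 1000, 1100]);
translate([1400, 0, 0]) cube([280, 1000, 1320]);
translate([1680, 0, 0]) cube([280, 1000, 1540]);
translate([1960, 0, 0]) cube([280, 1000, 1760]);


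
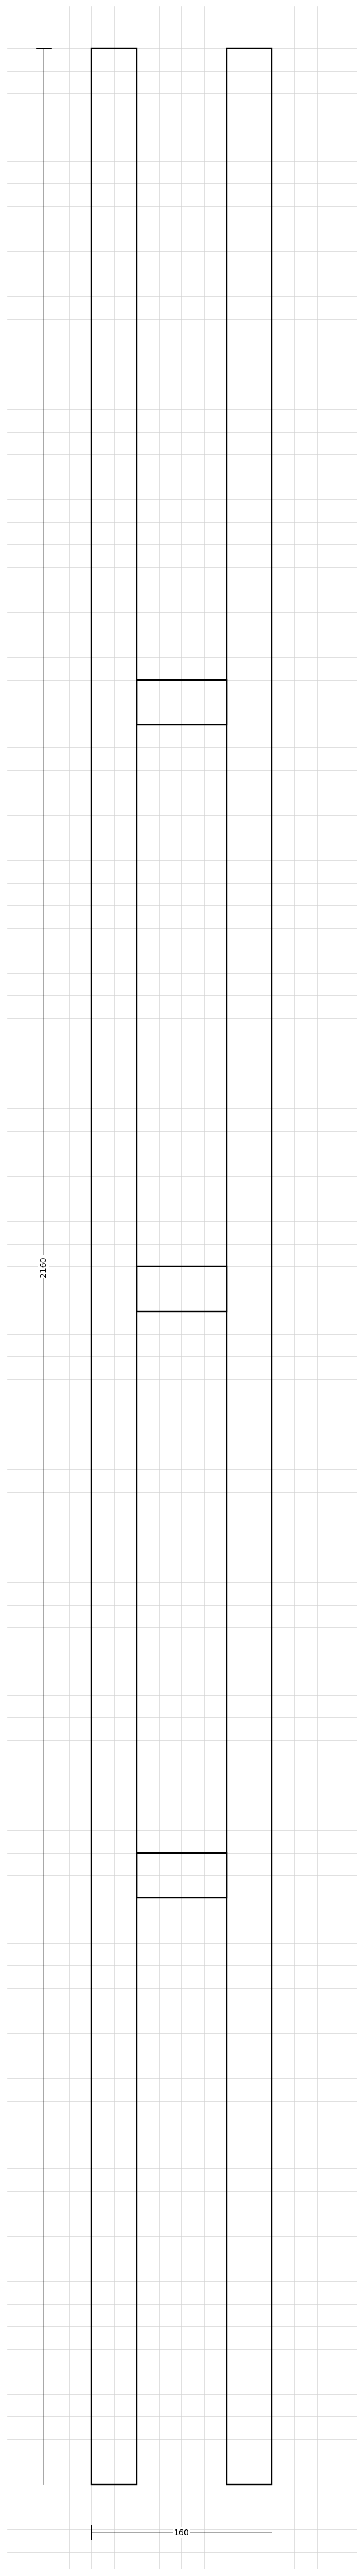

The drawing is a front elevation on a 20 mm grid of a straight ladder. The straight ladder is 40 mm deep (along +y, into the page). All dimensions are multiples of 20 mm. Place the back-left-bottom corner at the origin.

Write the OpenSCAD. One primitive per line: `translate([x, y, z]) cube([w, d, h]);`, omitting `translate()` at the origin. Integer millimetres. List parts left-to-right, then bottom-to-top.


cube([40, 40, 2160]);
translate([40, 0, 520]) cube([80, 40, 40]);
translate([40, 0, 1040]) cube([80, 40, 40]);
translate([40, 0, 1560]) cube([80, 40, 40]);
translate([120, 0, 0]) cube([40, 40, 2160]);


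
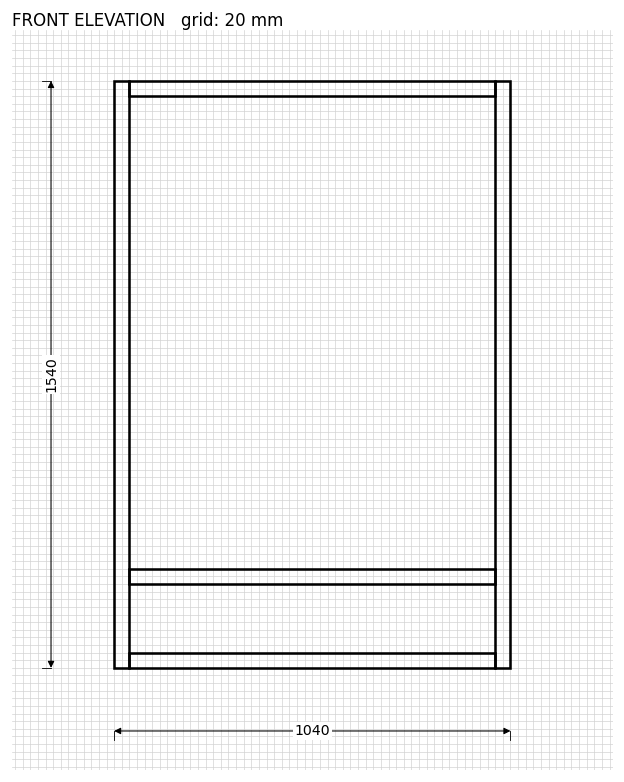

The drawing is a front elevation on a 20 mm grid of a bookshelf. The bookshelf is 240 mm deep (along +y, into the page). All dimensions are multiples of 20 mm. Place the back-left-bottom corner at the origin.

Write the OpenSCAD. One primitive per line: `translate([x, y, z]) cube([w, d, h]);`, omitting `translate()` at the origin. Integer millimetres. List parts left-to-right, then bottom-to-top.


cube([40, 240, 1540]);
translate([40, 0, 0]) cube([960, 240, 40]);
translate([40, 0, 220]) cube([960, 240, 40]);
translate([40, 0, 1500]) cube([960, 240, 40]);
translate([1000, 0, 0]) cube([40, 240, 1540]);


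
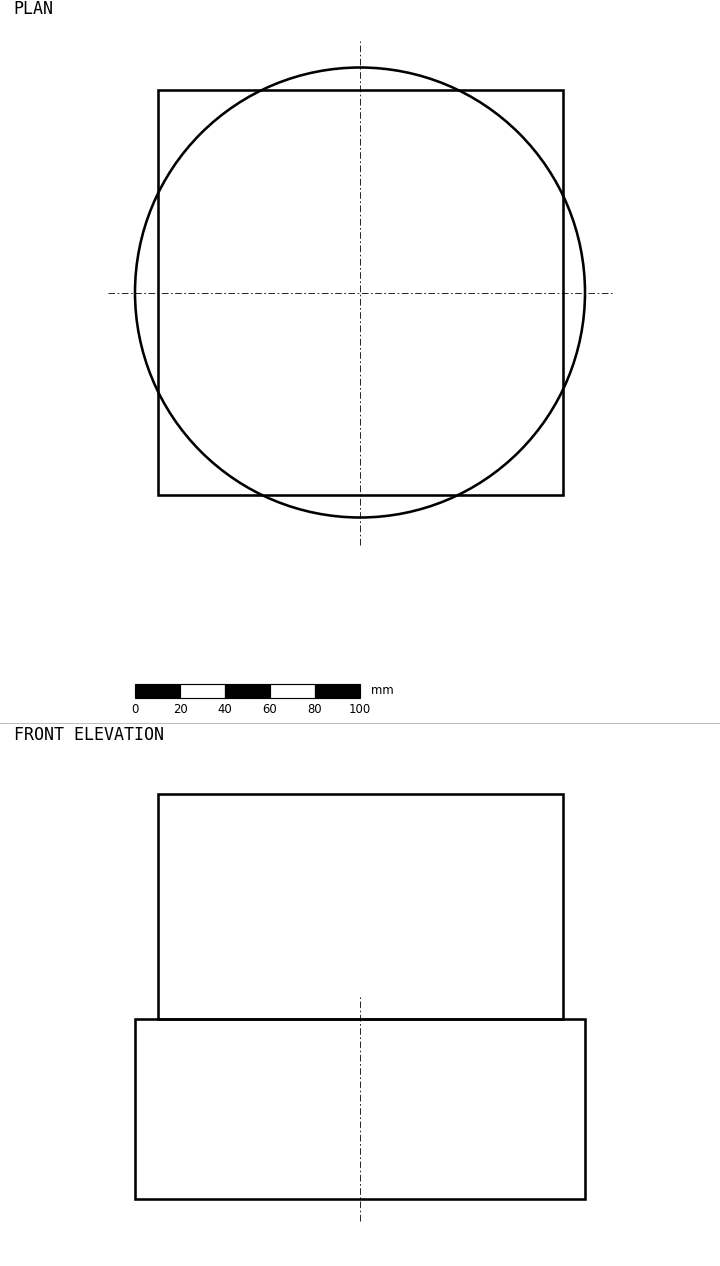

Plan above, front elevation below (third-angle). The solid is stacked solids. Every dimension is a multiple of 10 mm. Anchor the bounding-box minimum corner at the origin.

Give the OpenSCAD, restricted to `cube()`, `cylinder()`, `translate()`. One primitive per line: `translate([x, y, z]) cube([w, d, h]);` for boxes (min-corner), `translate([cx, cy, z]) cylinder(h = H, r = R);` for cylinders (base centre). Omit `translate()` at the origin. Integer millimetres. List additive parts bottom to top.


translate([100, 100, 0]) cylinder(h = 80, r = 100);
translate([10, 10, 80]) cube([180, 180, 100]);
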